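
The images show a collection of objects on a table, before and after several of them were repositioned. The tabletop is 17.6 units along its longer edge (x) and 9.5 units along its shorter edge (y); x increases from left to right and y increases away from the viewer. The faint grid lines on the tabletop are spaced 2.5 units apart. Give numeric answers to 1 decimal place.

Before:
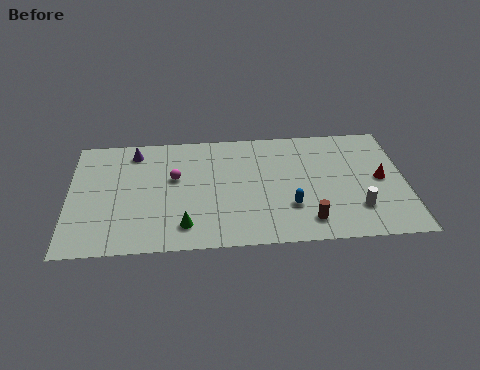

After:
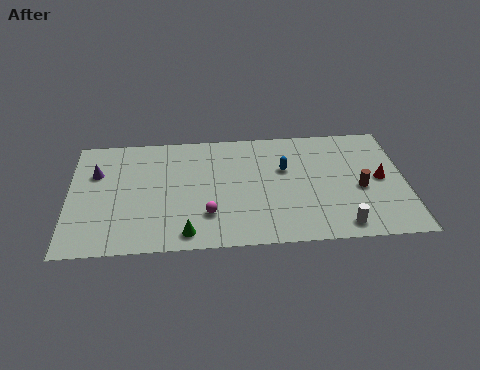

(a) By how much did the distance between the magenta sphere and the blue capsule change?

-1.3

The distance was about 6.6 in the first image and 5.3 in the second, so they moved 1.3 units closer together.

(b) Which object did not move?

the red cone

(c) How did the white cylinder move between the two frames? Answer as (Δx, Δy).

(-0.9, -1.3)

The white cylinder started near (15.0, 2.5) and ended near (14.1, 1.2).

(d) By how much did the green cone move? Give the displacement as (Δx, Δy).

(0.1, -0.6)

The green cone was at about (6.0, 1.8) and moved to about (6.1, 1.2).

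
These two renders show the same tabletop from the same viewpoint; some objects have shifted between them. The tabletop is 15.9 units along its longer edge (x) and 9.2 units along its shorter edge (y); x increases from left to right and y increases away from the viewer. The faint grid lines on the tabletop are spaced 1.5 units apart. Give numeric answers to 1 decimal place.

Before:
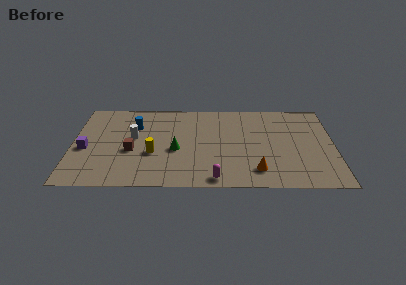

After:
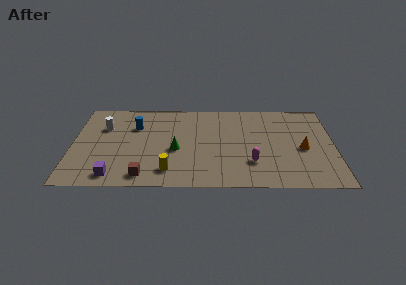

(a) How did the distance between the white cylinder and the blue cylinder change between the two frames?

+0.7

Before: roughly 1.2 units apart; after: 1.9. That's 0.7 units further apart.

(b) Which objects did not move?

the green cone and the blue cylinder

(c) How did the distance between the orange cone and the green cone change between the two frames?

+2.4

They were about 5.3 units apart before and 7.7 after — 2.4 units further apart.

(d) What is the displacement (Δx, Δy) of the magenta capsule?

(2.2, 1.7)

The magenta capsule was at about (8.7, 0.9) and moved to about (10.9, 2.6).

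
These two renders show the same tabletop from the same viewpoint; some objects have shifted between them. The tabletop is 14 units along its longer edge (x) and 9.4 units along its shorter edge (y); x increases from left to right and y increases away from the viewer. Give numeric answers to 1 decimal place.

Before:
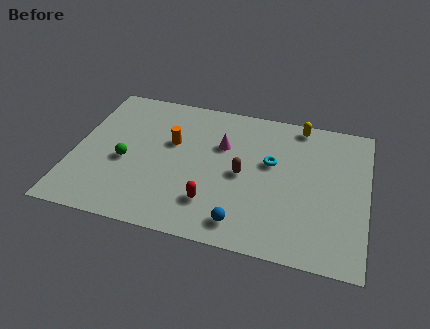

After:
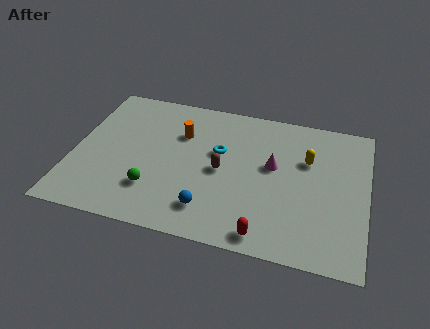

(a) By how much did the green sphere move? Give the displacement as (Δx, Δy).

(1.5, -1.5)

The green sphere started near (2.5, 4.0) and ended near (4.0, 2.5).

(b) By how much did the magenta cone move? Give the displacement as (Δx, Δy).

(2.5, -0.8)

The magenta cone started near (7.0, 6.2) and ended near (9.5, 5.4).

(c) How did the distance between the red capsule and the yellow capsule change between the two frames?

-1.8

Before: roughly 7.3 units apart; after: 5.5. That's 1.8 units closer together.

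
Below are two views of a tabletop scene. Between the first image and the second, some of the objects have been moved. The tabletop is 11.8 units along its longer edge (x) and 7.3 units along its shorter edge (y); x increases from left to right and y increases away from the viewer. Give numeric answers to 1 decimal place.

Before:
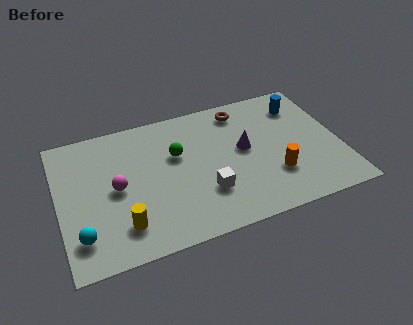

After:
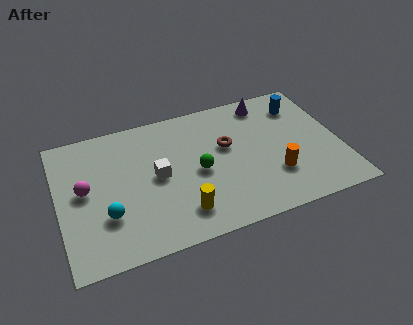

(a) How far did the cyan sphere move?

1.3

The cyan sphere was near (0.8, 1.6) before and (1.9, 2.3) after, so it travelled √(1.1² + 0.7²) ≈ 1.3 units.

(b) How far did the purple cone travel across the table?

2.6

The purple cone was near (7.8, 4.0) before and (9.0, 6.3) after, so it travelled √(1.2² + 2.3²) ≈ 2.6 units.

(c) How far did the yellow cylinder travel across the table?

2.4

The yellow cylinder was near (2.5, 1.6) before and (4.9, 1.5) after, so it travelled √(2.4² + 0.1²) ≈ 2.4 units.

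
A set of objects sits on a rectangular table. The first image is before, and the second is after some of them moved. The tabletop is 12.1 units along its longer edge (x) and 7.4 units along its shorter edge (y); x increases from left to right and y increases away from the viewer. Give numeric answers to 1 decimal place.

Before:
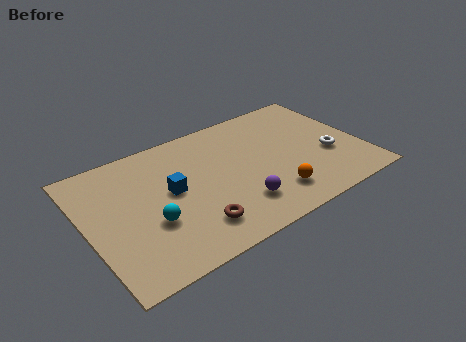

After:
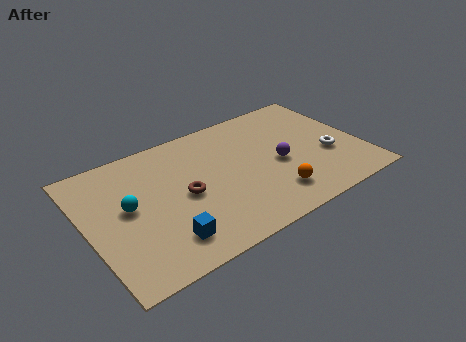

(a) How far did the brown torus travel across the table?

1.9

The brown torus was near (4.3, 1.6) before and (4.2, 3.5) after, so it travelled √(0.1² + 1.9²) ≈ 1.9 units.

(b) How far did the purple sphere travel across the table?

2.6

The purple sphere was near (6.3, 1.8) before and (8.4, 3.3) after, so it travelled √(2.1² + 1.5²) ≈ 2.6 units.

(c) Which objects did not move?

the white torus and the orange sphere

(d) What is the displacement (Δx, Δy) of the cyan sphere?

(-0.8, 1.3)

From the two frames, the cyan sphere sits at roughly (2.6, 2.7) before and (1.8, 4.0) after.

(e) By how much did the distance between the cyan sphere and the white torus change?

+0.9

The distance was about 8.0 in the first image and 8.9 in the second, so they moved 0.9 units further apart.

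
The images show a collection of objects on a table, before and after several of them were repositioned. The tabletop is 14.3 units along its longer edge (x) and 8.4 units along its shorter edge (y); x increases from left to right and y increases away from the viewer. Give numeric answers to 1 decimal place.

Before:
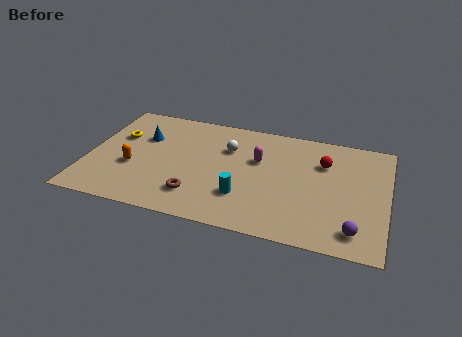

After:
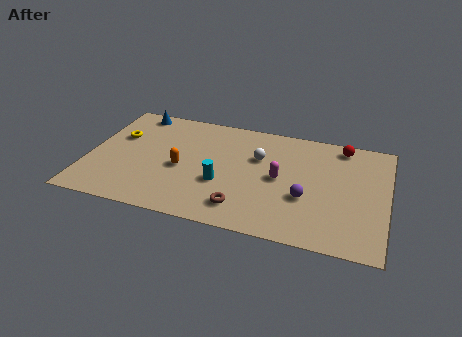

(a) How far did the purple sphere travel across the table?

2.9

From (12.9, 1.4) to (10.5, 3.1), the purple sphere covered √(2.4² + 1.7²) ≈ 2.9 units.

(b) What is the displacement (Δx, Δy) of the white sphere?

(1.5, -0.3)

The white sphere started near (6.6, 5.8) and ended near (8.1, 5.5).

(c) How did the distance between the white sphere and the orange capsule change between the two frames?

-1.1

Before: roughly 5.1 units apart; after: 4.0. That's 1.1 units closer together.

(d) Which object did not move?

the yellow torus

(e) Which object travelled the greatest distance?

the purple sphere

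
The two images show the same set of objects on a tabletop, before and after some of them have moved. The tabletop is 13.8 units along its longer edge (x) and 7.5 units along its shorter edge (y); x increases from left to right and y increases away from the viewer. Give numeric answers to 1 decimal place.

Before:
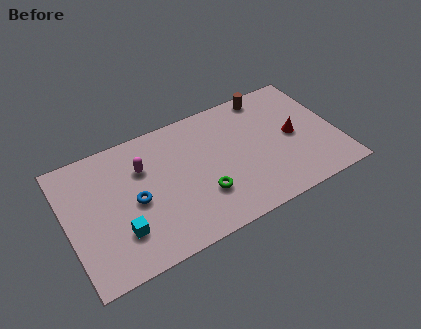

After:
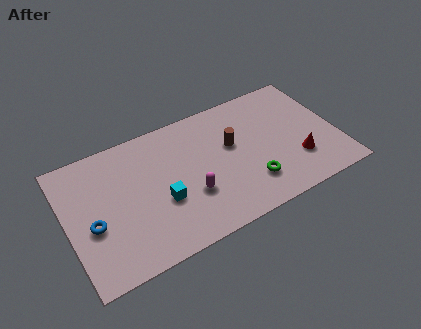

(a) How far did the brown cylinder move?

3.1

The brown cylinder moved from about (10.7, 6.7) to (8.5, 4.5), a distance of √(2.2² + 2.2²) ≈ 3.1.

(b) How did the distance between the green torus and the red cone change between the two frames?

-2.6

The distance was about 5.1 in the first image and 2.5 in the second, so they moved 2.6 units closer together.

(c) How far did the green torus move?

2.4

The green torus moved from about (6.7, 2.3) to (9.1, 1.9), a distance of √(2.4² + 0.4²) ≈ 2.4.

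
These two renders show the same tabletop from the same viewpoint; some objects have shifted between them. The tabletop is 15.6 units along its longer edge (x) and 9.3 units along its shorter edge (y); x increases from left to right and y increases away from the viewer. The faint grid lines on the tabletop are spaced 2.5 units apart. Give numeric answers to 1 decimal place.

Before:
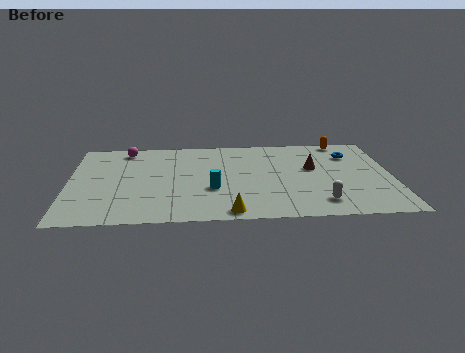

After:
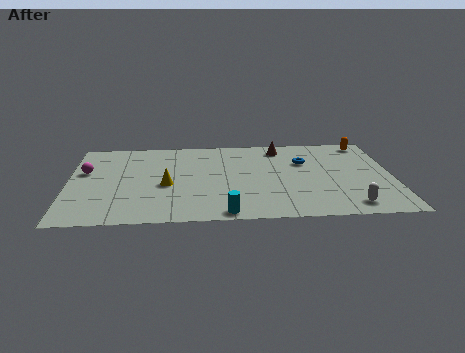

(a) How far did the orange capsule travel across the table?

1.1

From (13.4, 8.5) to (14.5, 8.2), the orange capsule covered √(1.1² + 0.3²) ≈ 1.1 units.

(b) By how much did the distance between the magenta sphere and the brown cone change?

+0.3

Before: roughly 9.5 units apart; after: 9.8. That's 0.3 units further apart.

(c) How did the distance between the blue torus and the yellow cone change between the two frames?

-1.4

They were about 8.5 units apart before and 7.1 after — 1.4 units closer together.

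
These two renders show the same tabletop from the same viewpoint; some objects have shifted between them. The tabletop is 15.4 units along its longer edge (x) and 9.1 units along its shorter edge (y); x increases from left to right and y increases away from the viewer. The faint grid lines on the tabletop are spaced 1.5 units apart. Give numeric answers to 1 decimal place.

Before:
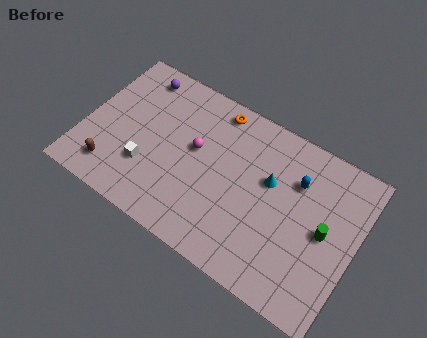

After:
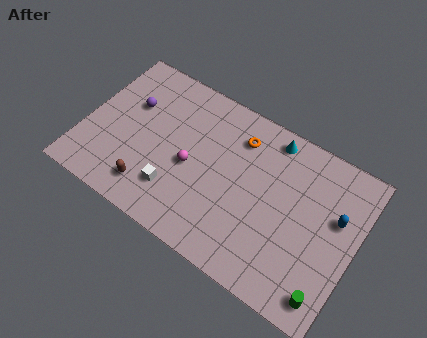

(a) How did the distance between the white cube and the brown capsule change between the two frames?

-0.7

The distance was about 2.1 in the first image and 1.4 in the second, so they moved 0.7 units closer together.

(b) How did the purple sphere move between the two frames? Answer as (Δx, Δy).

(-0.1, -1.9)

The purple sphere started near (2.4, 7.8) and ended near (2.3, 5.9).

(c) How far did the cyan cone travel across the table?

2.4

The cyan cone was near (10.4, 5.6) before and (10.1, 8.0) after, so it travelled √(0.3² + 2.4²) ≈ 2.4 units.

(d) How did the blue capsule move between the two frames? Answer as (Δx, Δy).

(2.4, -0.8)

The blue capsule started near (11.8, 6.4) and ended near (14.2, 5.6).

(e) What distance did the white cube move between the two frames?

1.8

The white cube moved from about (3.8, 2.8) to (5.5, 2.3), a distance of √(1.7² + 0.5²) ≈ 1.8.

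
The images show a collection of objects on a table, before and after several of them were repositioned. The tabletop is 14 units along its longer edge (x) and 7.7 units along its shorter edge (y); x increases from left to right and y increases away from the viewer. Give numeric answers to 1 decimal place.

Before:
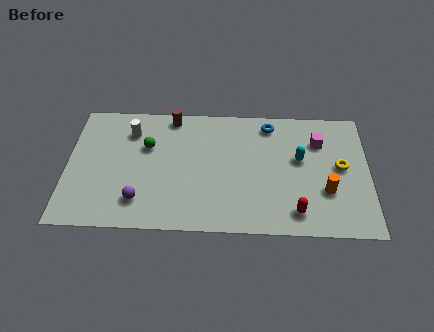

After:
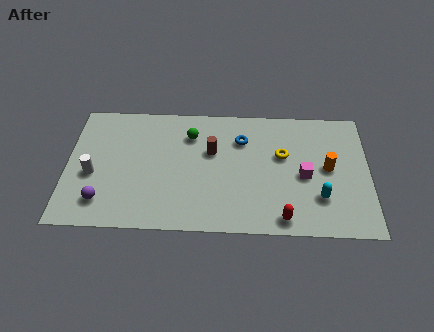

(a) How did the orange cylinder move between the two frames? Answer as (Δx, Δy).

(0.1, 1.4)

The orange cylinder started near (12.0, 2.6) and ended near (12.1, 4.0).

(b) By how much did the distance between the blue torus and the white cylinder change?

+0.8

They were about 6.5 units apart before and 7.3 after — 0.8 units further apart.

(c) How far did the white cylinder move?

3.2

The white cylinder moved from about (2.9, 5.9) to (1.2, 3.2), a distance of √(1.7² + 2.7²) ≈ 3.2.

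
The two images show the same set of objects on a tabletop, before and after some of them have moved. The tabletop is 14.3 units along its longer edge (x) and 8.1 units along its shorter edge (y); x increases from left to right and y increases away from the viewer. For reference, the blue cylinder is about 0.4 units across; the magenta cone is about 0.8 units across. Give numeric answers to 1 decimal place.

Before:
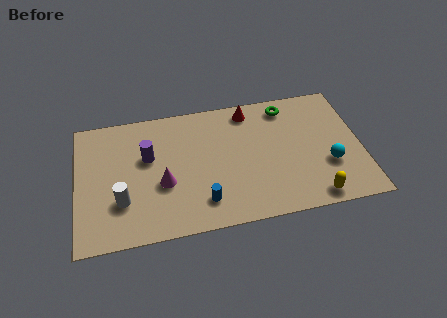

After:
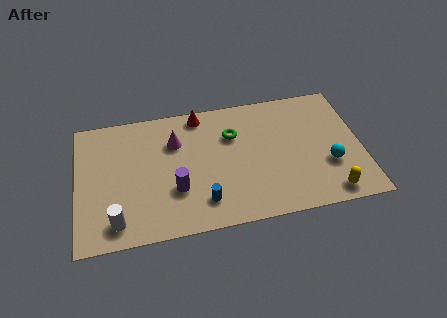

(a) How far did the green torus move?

3.1

The green torus moved from about (10.7, 6.9) to (7.9, 5.6), a distance of √(2.8² + 1.3²) ≈ 3.1.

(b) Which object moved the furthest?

the green torus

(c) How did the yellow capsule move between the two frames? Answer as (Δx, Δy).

(0.8, 0.1)

The yellow capsule started near (11.7, 0.9) and ended near (12.5, 1.0).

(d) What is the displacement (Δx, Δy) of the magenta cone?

(0.7, 2.5)

The magenta cone was at about (4.3, 3.2) and moved to about (5.0, 5.7).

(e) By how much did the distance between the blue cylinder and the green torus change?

-2.6

The distance was about 6.9 in the first image and 4.3 in the second, so they moved 2.6 units closer together.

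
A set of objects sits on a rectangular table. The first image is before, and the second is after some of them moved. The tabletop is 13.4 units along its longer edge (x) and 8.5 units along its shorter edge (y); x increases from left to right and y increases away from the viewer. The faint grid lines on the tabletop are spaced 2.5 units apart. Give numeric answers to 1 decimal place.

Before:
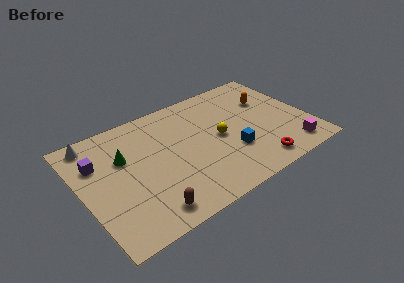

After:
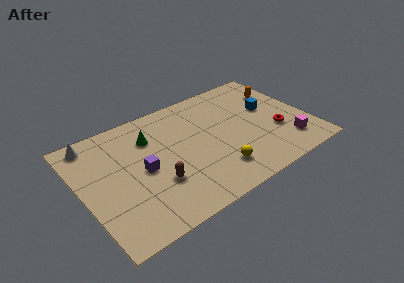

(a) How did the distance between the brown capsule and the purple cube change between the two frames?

-3.8

They were about 5.2 units apart before and 1.4 after — 3.8 units closer together.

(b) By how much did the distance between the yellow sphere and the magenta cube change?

-0.5

Before: roughly 4.8 units apart; after: 4.3. That's 0.5 units closer together.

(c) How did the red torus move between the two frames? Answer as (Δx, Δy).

(1.6, 1.8)

The red torus was at about (9.8, 1.2) and moved to about (11.4, 3.0).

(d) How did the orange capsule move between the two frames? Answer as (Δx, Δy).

(0.8, 0.4)

The orange capsule was at about (11.4, 5.7) and moved to about (12.2, 6.1).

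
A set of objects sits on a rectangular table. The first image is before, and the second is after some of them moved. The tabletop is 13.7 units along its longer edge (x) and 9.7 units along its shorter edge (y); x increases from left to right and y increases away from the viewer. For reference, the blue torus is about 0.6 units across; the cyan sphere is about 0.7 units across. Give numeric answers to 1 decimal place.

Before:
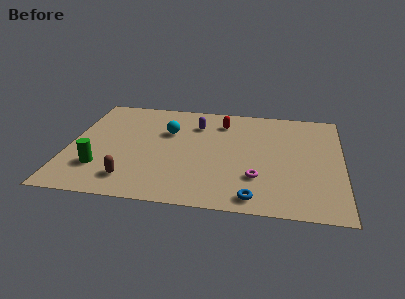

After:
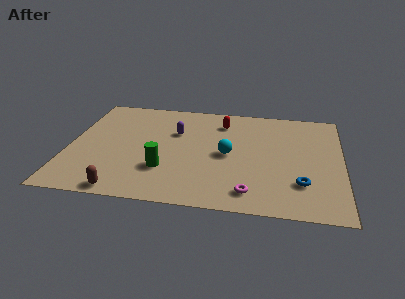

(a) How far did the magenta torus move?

1.3

From (9.5, 2.8) to (9.2, 1.5), the magenta torus covered √(0.3² + 1.3²) ≈ 1.3 units.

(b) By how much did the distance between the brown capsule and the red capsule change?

+1.0

They were about 7.3 units apart before and 8.3 after — 1.0 units further apart.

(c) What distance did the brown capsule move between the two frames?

1.0

From (3.3, 1.8) to (3.0, 0.8), the brown capsule covered √(0.3² + 1.0²) ≈ 1.0 units.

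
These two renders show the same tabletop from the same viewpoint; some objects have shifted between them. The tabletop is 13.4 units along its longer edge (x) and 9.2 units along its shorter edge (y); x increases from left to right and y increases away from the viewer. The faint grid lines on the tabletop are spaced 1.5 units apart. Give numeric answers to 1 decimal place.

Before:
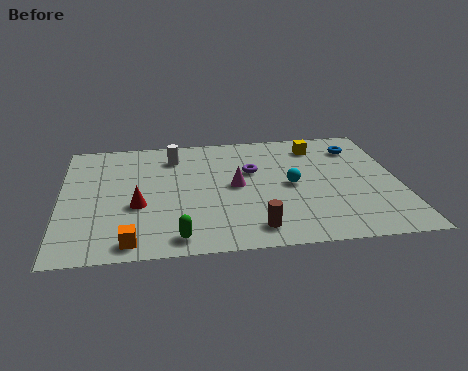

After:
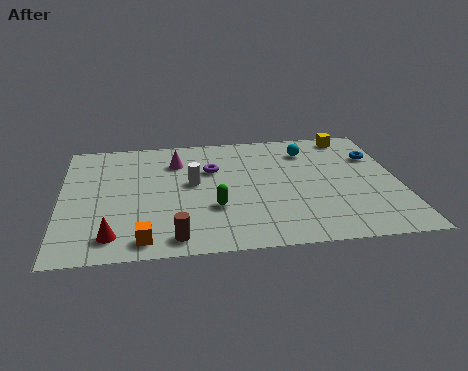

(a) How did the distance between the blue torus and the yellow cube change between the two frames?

+0.4

They were about 1.6 units apart before and 2.0 after — 0.4 units further apart.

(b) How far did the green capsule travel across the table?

2.5

The green capsule was near (4.5, 1.1) before and (6.0, 3.1) after, so it travelled √(1.5² + 2.0²) ≈ 2.5 units.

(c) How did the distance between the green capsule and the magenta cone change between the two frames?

-0.3

The distance was about 4.3 in the first image and 4.0 in the second, so they moved 0.3 units closer together.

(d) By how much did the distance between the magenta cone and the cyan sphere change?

+3.1

The distance was about 2.2 in the first image and 5.3 in the second, so they moved 3.1 units further apart.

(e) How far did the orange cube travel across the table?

0.5

The orange cube moved from about (2.7, 1.0) to (3.2, 1.1), a distance of √(0.5² + 0.1²) ≈ 0.5.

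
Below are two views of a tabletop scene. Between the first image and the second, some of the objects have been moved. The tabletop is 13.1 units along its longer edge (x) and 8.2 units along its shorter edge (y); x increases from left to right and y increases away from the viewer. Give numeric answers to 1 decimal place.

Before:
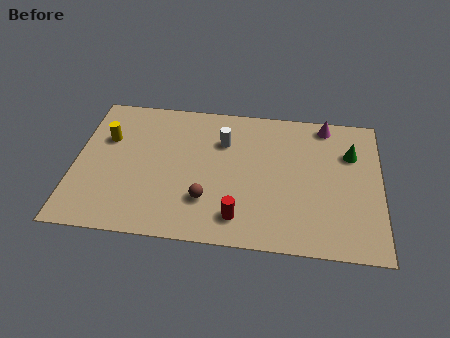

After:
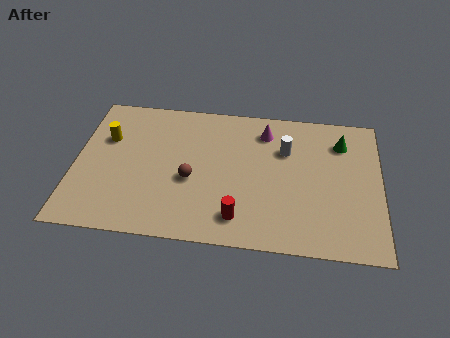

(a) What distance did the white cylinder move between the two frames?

2.7

The white cylinder moved from about (6.3, 5.8) to (9.0, 5.6), a distance of √(2.7² + 0.2²) ≈ 2.7.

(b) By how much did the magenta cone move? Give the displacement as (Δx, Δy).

(-2.6, -0.7)

The magenta cone started near (10.7, 7.3) and ended near (8.1, 6.6).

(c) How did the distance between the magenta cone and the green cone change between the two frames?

+1.4

They were about 1.9 units apart before and 3.3 after — 1.4 units further apart.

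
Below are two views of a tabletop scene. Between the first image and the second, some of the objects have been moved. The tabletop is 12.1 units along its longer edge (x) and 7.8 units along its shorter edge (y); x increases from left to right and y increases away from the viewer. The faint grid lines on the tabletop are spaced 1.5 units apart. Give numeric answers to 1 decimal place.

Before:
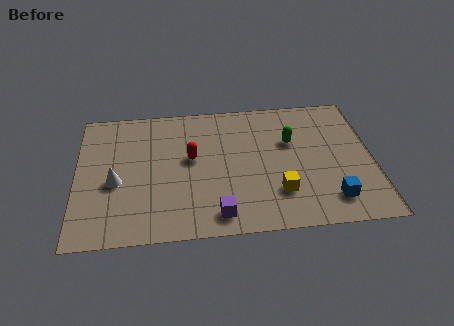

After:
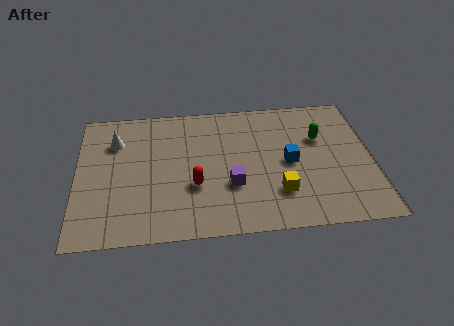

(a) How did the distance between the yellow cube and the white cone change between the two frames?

+0.8

The distance was about 6.7 in the first image and 7.5 in the second, so they moved 0.8 units further apart.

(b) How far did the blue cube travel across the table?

2.8

From (10.3, 1.5) to (8.7, 3.8), the blue cube covered √(1.6² + 2.3²) ≈ 2.8 units.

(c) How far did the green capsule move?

1.2

The green capsule moved from about (8.8, 5.0) to (10.0, 5.1), a distance of √(1.2² + 0.1²) ≈ 1.2.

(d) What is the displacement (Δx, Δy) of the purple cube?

(0.6, 1.6)

From the two frames, the purple cube sits at roughly (5.7, 1.1) before and (6.3, 2.7) after.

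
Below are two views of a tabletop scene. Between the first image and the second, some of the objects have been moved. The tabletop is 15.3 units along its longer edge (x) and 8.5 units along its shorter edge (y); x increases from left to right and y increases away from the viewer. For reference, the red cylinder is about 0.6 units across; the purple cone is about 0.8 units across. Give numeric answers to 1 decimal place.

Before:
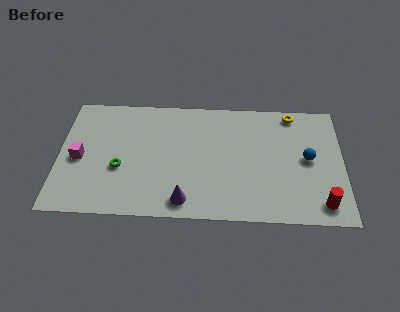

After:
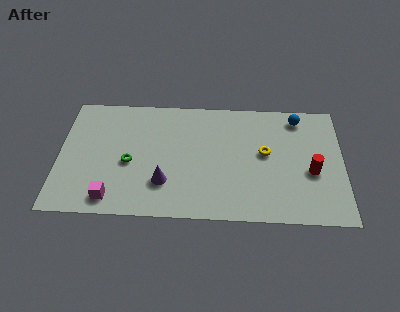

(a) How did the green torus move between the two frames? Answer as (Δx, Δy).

(0.5, 0.4)

The green torus started near (3.3, 3.3) and ended near (3.8, 3.7).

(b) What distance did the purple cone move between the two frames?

1.6

From (6.8, 1.2) to (5.7, 2.4), the purple cone covered √(1.1² + 1.2²) ≈ 1.6 units.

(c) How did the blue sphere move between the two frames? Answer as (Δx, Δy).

(-0.5, 2.9)

The blue sphere started near (13.4, 4.4) and ended near (12.9, 7.3).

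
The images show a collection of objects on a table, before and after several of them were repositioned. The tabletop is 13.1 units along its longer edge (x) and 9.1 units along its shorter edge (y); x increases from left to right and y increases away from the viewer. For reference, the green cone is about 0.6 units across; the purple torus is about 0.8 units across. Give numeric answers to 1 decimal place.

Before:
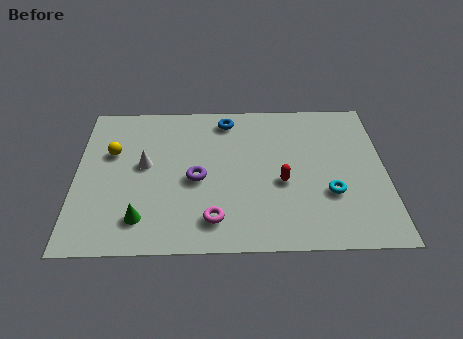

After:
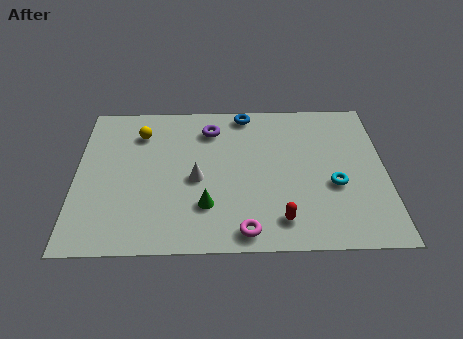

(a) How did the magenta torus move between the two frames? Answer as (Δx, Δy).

(1.3, -0.7)

The magenta torus was at about (5.8, 1.7) and moved to about (7.1, 1.0).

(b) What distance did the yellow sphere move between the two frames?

1.7

From (1.5, 5.8) to (2.7, 7.0), the yellow sphere covered √(1.2² + 1.2²) ≈ 1.7 units.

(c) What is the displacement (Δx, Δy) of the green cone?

(2.7, 0.7)

The green cone started near (2.8, 1.8) and ended near (5.5, 2.5).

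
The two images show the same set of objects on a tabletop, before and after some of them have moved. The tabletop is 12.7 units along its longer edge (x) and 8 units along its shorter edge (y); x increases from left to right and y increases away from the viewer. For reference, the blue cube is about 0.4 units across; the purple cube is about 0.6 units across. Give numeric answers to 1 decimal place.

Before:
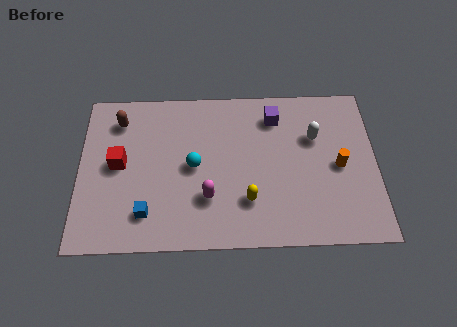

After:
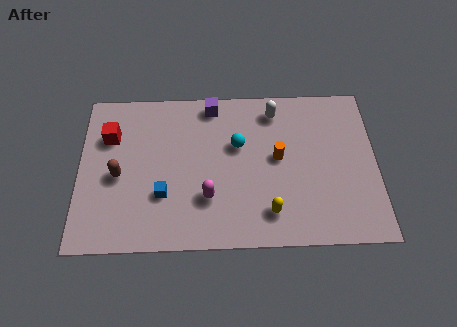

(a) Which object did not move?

the magenta capsule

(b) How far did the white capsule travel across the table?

2.2

The white capsule was near (10.1, 5.3) before and (8.4, 6.7) after, so it travelled √(1.7² + 1.4²) ≈ 2.2 units.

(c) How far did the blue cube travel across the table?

1.1

From (2.9, 1.7) to (3.6, 2.6), the blue cube covered √(0.7² + 0.9²) ≈ 1.1 units.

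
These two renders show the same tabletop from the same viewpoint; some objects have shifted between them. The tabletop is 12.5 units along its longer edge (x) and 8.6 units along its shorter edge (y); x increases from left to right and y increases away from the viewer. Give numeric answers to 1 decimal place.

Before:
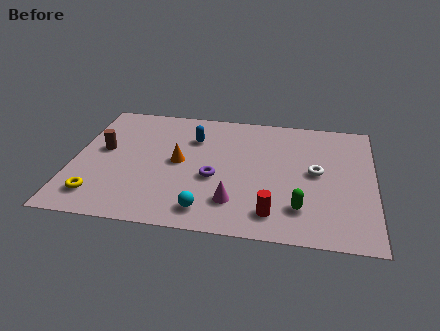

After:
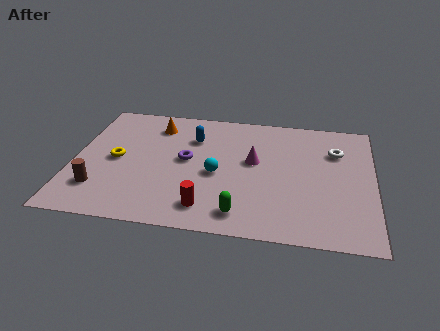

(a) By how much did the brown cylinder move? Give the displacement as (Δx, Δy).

(0.0, -2.7)

The brown cylinder started near (1.2, 4.8) and ended near (1.2, 2.1).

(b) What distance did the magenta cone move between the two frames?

3.0

From (6.8, 2.0) to (7.5, 4.9), the magenta cone covered √(0.7² + 2.9²) ≈ 3.0 units.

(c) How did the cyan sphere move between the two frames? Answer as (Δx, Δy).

(0.3, 2.5)

The cyan sphere started near (5.7, 1.3) and ended near (6.0, 3.8).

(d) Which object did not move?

the blue capsule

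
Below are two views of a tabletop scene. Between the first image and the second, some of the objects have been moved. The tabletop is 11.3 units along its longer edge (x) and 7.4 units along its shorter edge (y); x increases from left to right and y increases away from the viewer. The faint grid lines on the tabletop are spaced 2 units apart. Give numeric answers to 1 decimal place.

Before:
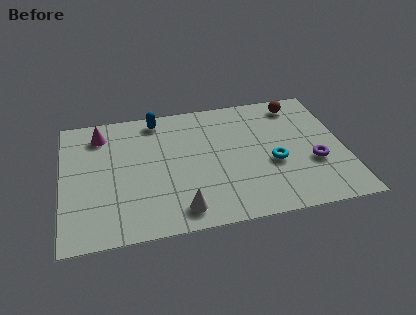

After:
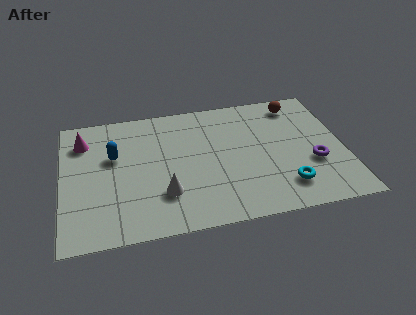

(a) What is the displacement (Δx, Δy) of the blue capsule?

(-1.8, -1.9)

The blue capsule was at about (3.9, 6.5) and moved to about (2.1, 4.6).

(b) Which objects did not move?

the brown sphere and the purple torus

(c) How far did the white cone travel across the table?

1.2

From (4.6, 1.1) to (4.0, 2.1), the white cone covered √(0.6² + 1.0²) ≈ 1.2 units.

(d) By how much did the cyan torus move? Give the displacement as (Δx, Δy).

(0.4, -1.4)

The cyan torus started near (8.4, 3.0) and ended near (8.8, 1.6).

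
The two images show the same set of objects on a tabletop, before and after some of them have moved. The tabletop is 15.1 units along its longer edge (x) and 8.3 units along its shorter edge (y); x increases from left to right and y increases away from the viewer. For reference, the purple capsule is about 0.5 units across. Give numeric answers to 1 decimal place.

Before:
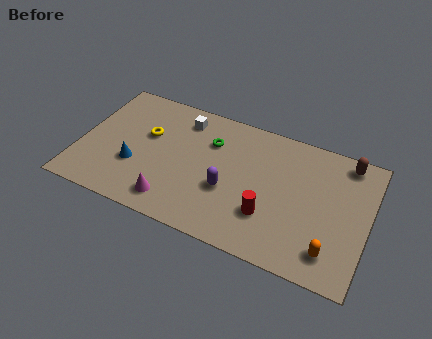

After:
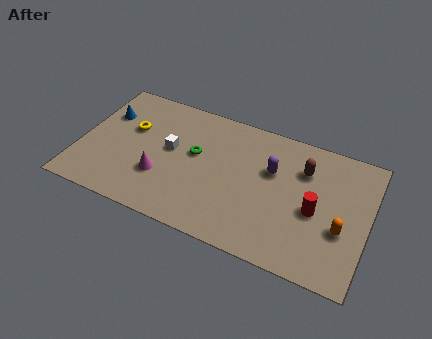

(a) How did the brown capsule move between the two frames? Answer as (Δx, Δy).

(-2.1, -1.3)

From the two frames, the brown capsule sits at roughly (13.7, 7.3) before and (11.6, 6.0) after.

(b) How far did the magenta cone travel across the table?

1.5

From (5.2, 1.4) to (4.4, 2.7), the magenta cone covered √(0.8² + 1.3²) ≈ 1.5 units.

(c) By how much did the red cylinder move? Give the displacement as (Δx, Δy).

(2.3, 1.2)

From the two frames, the red cylinder sits at roughly (10.1, 2.5) before and (12.4, 3.7) after.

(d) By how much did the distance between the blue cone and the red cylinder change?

+4.4

The distance was about 7.1 in the first image and 11.5 in the second, so they moved 4.4 units further apart.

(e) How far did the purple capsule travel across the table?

3.0

The purple capsule moved from about (7.9, 3.2) to (10.0, 5.3), a distance of √(2.1² + 2.1²) ≈ 3.0.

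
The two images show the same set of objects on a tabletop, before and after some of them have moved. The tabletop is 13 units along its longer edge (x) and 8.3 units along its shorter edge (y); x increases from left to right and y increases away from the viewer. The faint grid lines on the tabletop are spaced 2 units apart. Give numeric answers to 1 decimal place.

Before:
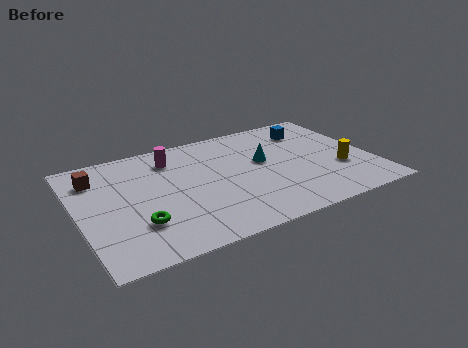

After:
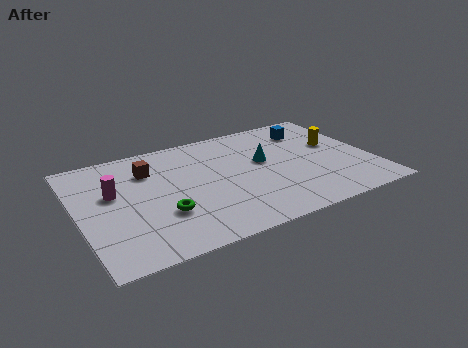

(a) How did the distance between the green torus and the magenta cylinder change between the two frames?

-1.7

Before: roughly 4.7 units apart; after: 3.0. That's 1.7 units closer together.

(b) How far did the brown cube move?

2.3

From (1.0, 6.4) to (3.3, 6.1), the brown cube covered √(2.3² + 0.3²) ≈ 2.3 units.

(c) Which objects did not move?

the blue cube and the cyan cone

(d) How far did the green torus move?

1.1

From (2.4, 2.4) to (3.5, 2.7), the green torus covered √(1.1² + 0.3²) ≈ 1.1 units.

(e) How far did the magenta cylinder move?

3.2

From (4.4, 6.6) to (1.6, 5.0), the magenta cylinder covered √(2.8² + 1.6²) ≈ 3.2 units.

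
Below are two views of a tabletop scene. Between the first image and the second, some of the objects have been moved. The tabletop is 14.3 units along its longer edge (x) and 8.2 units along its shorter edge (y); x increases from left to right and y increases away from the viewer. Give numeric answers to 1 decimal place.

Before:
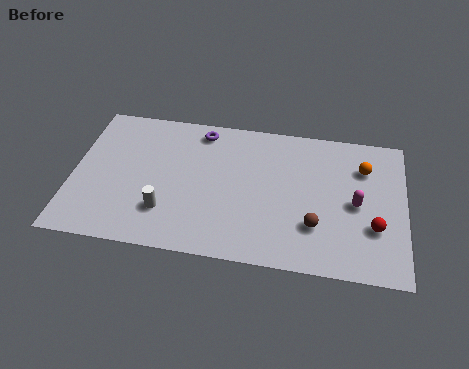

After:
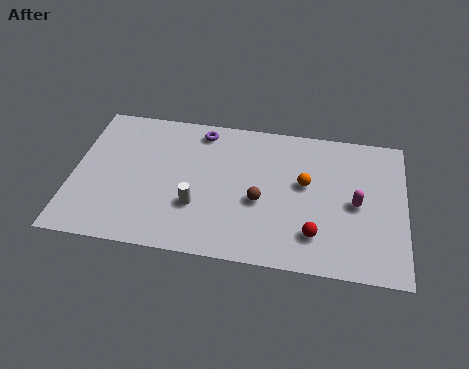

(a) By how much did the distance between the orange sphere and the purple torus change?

-2.0

The distance was about 7.2 in the first image and 5.2 in the second, so they moved 2.0 units closer together.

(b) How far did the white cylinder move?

1.4

The white cylinder moved from about (4.1, 2.2) to (5.4, 2.7), a distance of √(1.3² + 0.5²) ≈ 1.4.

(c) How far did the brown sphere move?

2.6

The brown sphere was near (10.5, 2.4) before and (8.1, 3.4) after, so it travelled √(2.4² + 1.0²) ≈ 2.6 units.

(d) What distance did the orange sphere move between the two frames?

2.8

The orange sphere moved from about (12.5, 6.0) to (10.0, 4.7), a distance of √(2.5² + 1.3²) ≈ 2.8.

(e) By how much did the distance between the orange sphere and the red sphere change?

-0.5

Before: roughly 3.3 units apart; after: 2.8. That's 0.5 units closer together.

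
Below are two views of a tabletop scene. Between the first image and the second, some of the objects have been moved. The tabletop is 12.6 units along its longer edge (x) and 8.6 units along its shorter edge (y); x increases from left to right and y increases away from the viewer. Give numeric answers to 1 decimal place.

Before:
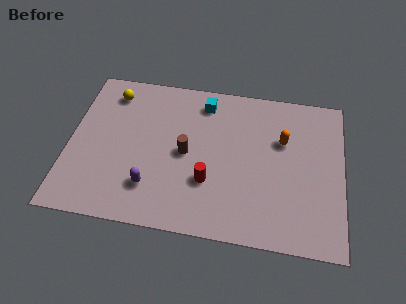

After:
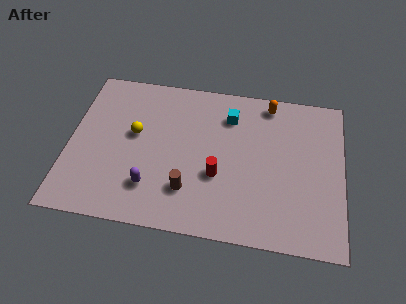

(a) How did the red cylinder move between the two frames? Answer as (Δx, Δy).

(0.4, 0.4)

From the two frames, the red cylinder sits at roughly (6.5, 2.8) before and (6.9, 3.2) after.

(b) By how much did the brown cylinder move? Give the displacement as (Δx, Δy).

(0.2, -2.0)

The brown cylinder started near (5.4, 4.2) and ended near (5.6, 2.2).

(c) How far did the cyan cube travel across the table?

1.3

The cyan cube moved from about (6.1, 7.2) to (7.3, 6.6), a distance of √(1.2² + 0.6²) ≈ 1.3.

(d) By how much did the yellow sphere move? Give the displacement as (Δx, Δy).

(1.2, -2.2)

The yellow sphere started near (1.8, 7.1) and ended near (3.0, 4.9).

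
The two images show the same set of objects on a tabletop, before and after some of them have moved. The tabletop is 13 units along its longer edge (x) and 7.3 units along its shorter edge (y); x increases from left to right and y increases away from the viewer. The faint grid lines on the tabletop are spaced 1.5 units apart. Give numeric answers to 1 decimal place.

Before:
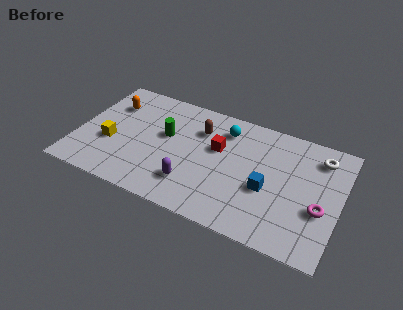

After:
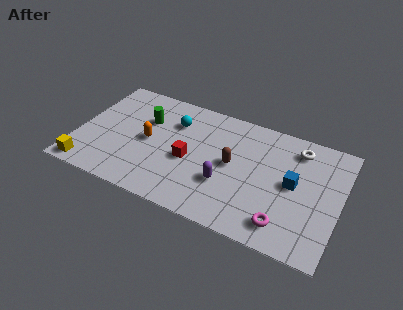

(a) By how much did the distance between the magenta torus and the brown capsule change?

-2.9

Before: roughly 6.7 units apart; after: 3.8. That's 2.9 units closer together.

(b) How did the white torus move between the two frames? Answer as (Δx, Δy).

(-1.1, 0.1)

The white torus started near (11.8, 5.9) and ended near (10.7, 6.0).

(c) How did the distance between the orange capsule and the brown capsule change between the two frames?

-0.3

They were about 4.5 units apart before and 4.2 after — 0.3 units closer together.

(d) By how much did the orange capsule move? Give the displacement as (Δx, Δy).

(2.1, -1.7)

The orange capsule started near (1.4, 5.3) and ended near (3.5, 3.6).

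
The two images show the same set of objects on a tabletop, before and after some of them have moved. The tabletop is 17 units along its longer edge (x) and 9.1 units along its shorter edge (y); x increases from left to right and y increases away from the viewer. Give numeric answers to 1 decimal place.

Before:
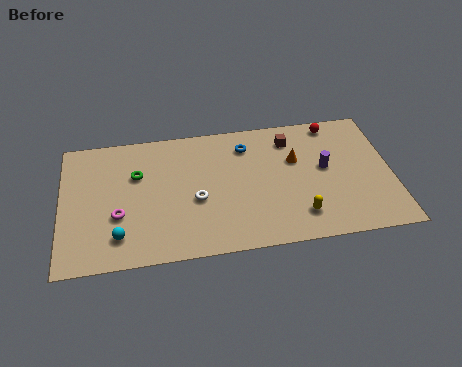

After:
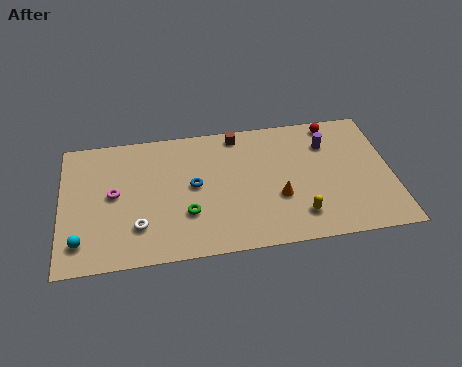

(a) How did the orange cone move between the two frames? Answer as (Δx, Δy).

(-1.0, -2.5)

The orange cone started near (12.1, 5.8) and ended near (11.1, 3.3).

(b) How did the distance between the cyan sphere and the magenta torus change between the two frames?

+2.0

Before: roughly 1.4 units apart; after: 3.4. That's 2.0 units further apart.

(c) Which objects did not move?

the red sphere and the yellow capsule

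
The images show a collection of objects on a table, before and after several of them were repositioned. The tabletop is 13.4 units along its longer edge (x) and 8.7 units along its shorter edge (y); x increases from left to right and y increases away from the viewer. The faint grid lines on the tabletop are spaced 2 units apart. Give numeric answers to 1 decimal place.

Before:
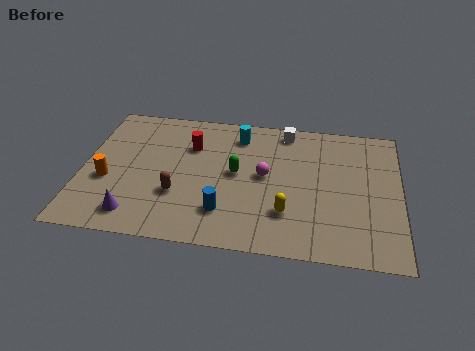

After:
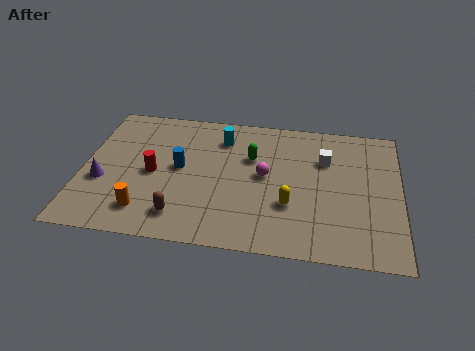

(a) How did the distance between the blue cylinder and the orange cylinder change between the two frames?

-2.0

Before: roughly 5.2 units apart; after: 3.2. That's 2.0 units closer together.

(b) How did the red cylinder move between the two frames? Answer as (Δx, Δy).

(-1.5, -2.0)

The red cylinder was at about (4.5, 6.1) and moved to about (3.0, 4.1).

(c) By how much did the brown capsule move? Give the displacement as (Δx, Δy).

(0.2, -1.3)

The brown capsule started near (4.1, 2.9) and ended near (4.3, 1.6).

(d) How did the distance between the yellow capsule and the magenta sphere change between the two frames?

-0.4

Before: roughly 2.4 units apart; after: 2.0. That's 0.4 units closer together.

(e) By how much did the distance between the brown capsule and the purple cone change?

+1.5

The distance was about 2.3 in the first image and 3.8 in the second, so they moved 1.5 units further apart.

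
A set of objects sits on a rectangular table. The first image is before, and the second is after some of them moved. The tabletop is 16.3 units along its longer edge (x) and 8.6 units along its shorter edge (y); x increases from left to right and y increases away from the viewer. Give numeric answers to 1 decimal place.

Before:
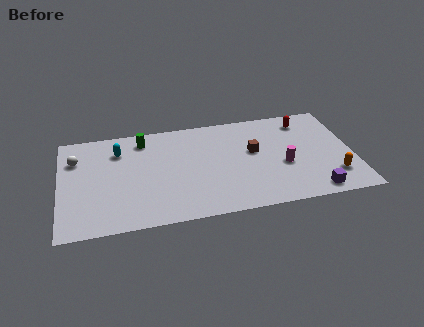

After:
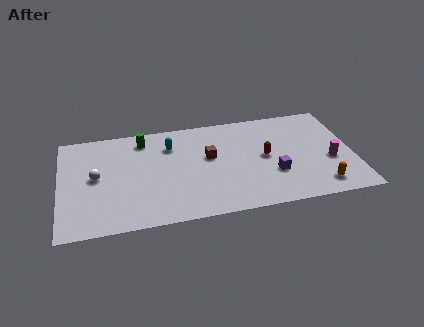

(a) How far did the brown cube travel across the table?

2.5

The brown cube was near (10.8, 5.0) before and (8.3, 5.0) after, so it travelled √(2.5² + 0.0²) ≈ 2.5 units.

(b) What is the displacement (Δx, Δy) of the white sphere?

(1.1, -1.7)

From the two frames, the white sphere sits at roughly (0.9, 6.2) before and (2.0, 4.5) after.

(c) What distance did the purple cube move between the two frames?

2.8

The purple cube moved from about (13.9, 1.0) to (11.8, 2.9), a distance of √(2.1² + 1.9²) ≈ 2.8.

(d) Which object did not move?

the green cylinder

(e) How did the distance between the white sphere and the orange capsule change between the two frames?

-2.1

Before: roughly 14.8 units apart; after: 12.7. That's 2.1 units closer together.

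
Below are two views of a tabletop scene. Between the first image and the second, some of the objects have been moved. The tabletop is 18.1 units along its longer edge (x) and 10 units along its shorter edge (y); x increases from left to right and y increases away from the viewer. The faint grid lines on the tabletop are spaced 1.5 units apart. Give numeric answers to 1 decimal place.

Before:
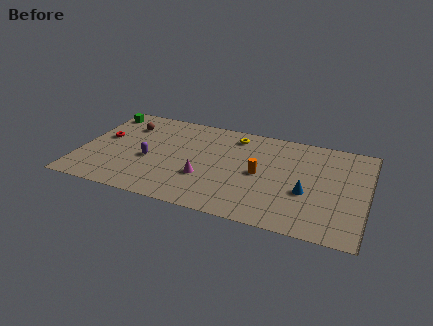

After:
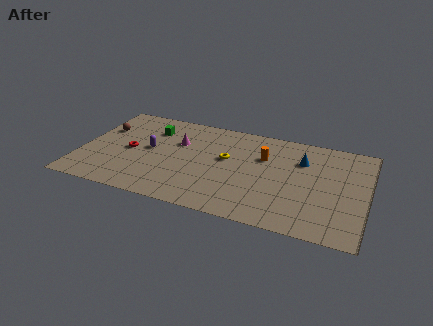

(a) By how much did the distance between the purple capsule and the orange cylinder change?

+0.3

The distance was about 7.0 in the first image and 7.3 in the second, so they moved 0.3 units further apart.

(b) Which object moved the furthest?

the magenta cone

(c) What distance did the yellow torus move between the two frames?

2.6

From (9.5, 8.4) to (9.2, 5.8), the yellow torus covered √(0.3² + 2.6²) ≈ 2.6 units.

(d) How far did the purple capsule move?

1.1

From (4.4, 4.2) to (4.3, 5.3), the purple capsule covered √(0.1² + 1.1²) ≈ 1.1 units.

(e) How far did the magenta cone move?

3.8

The magenta cone was near (8.0, 3.4) before and (6.0, 6.6) after, so it travelled √(2.0² + 3.2²) ≈ 3.8 units.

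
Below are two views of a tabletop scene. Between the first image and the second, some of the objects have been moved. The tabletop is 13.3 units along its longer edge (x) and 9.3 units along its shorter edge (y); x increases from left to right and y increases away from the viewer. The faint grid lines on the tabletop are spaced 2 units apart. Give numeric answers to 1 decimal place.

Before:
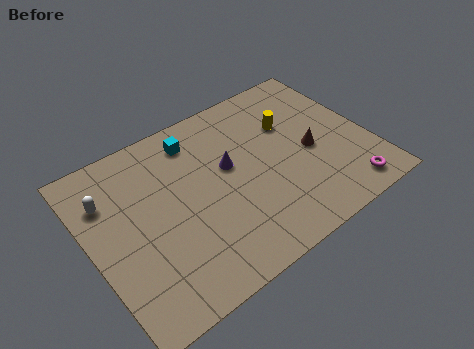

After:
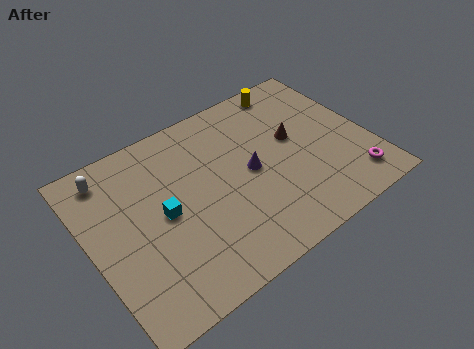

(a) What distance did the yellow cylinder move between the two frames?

2.2

The yellow cylinder moved from about (9.9, 6.2) to (10.4, 8.3), a distance of √(0.5² + 2.1²) ≈ 2.2.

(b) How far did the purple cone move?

1.2

From (6.7, 5.4) to (7.6, 4.6), the purple cone covered √(0.9² + 0.8²) ≈ 1.2 units.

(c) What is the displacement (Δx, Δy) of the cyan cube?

(-2.1, -3.1)

The cyan cube was at about (5.5, 7.7) and moved to about (3.4, 4.6).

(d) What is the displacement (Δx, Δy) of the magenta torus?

(0.4, 0.4)

From the two frames, the magenta torus sits at roughly (11.6, 1.2) before and (12.0, 1.6) after.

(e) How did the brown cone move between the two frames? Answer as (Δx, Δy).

(-0.6, 1.1)

The brown cone started near (10.5, 4.2) and ended near (9.9, 5.3).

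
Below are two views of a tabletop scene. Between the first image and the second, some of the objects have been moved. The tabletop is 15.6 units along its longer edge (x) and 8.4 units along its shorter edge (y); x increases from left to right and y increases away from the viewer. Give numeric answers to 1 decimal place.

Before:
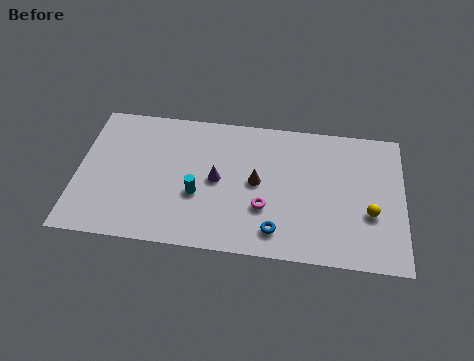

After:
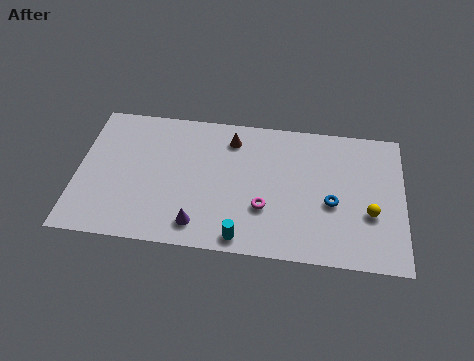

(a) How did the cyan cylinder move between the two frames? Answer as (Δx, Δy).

(2.2, -2.3)

From the two frames, the cyan cylinder sits at roughly (5.8, 3.2) before and (8.0, 0.9) after.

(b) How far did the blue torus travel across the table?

3.3

The blue torus moved from about (9.6, 1.5) to (12.2, 3.5), a distance of √(2.6² + 2.0²) ≈ 3.3.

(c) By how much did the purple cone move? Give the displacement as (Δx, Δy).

(-0.8, -2.8)

The purple cone started near (6.7, 4.2) and ended near (5.9, 1.4).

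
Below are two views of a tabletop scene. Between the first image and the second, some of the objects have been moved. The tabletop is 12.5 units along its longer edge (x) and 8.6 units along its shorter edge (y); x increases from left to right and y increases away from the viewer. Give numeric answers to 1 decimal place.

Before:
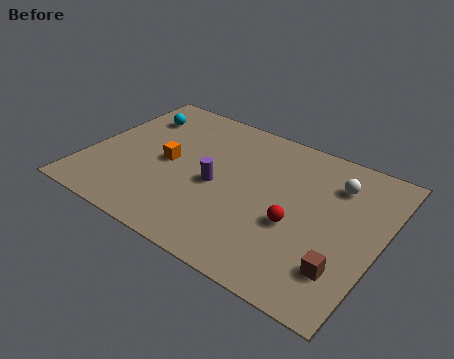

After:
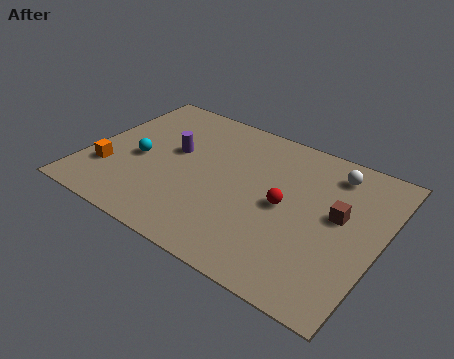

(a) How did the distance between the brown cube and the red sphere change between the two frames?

-0.3

The distance was about 2.6 in the first image and 2.3 in the second, so they moved 0.3 units closer together.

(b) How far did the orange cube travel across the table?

2.9

The orange cube was near (3.4, 4.2) before and (1.1, 2.5) after, so it travelled √(2.3² + 1.7²) ≈ 2.9 units.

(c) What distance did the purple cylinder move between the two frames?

2.4

From (5.6, 3.9) to (3.5, 5.0), the purple cylinder covered √(2.1² + 1.1²) ≈ 2.4 units.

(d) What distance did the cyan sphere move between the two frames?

2.8

The cyan sphere was near (1.5, 6.5) before and (2.2, 3.8) after, so it travelled √(0.7² + 2.7²) ≈ 2.8 units.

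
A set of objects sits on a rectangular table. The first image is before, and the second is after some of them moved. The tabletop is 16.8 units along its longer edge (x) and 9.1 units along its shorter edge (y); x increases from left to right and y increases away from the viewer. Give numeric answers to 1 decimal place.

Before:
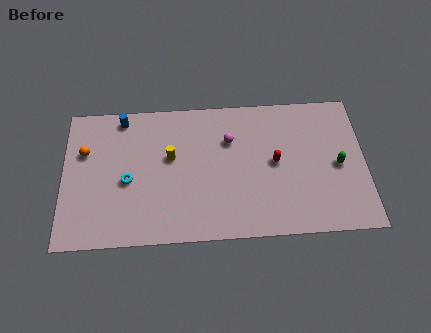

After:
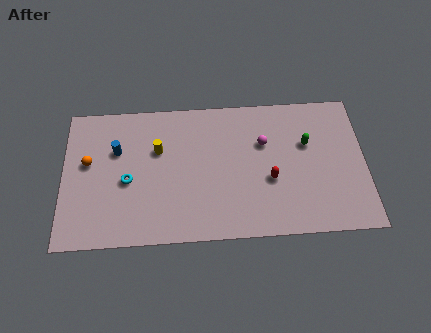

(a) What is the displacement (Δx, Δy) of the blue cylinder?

(-0.3, -2.1)

The blue cylinder was at about (3.3, 8.1) and moved to about (3.0, 6.0).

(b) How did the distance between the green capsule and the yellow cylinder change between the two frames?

-1.1

Before: roughly 9.4 units apart; after: 8.3. That's 1.1 units closer together.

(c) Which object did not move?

the cyan torus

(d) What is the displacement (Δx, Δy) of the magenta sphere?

(1.9, -0.3)

The magenta sphere started near (9.3, 6.3) and ended near (11.2, 6.0).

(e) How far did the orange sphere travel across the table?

0.7

The orange sphere was near (1.2, 6.0) before and (1.4, 5.3) after, so it travelled √(0.2² + 0.7²) ≈ 0.7 units.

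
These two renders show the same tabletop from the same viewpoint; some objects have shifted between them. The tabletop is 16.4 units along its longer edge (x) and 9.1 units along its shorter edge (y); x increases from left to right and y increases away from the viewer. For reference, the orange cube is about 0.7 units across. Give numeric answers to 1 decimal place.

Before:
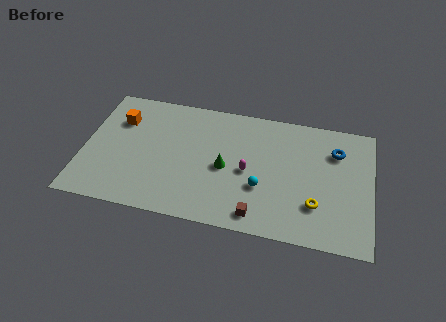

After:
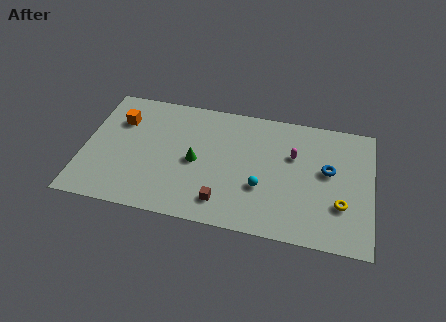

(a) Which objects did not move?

the orange cube and the cyan sphere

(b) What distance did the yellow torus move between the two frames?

1.4

The yellow torus moved from about (13.3, 2.6) to (14.7, 2.9), a distance of √(1.4² + 0.3²) ≈ 1.4.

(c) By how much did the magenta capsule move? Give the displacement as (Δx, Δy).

(2.5, 1.7)

From the two frames, the magenta capsule sits at roughly (9.4, 4.2) before and (11.9, 5.9) after.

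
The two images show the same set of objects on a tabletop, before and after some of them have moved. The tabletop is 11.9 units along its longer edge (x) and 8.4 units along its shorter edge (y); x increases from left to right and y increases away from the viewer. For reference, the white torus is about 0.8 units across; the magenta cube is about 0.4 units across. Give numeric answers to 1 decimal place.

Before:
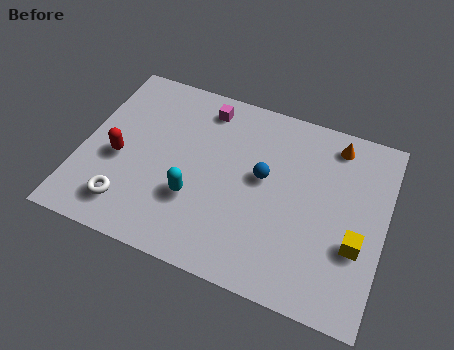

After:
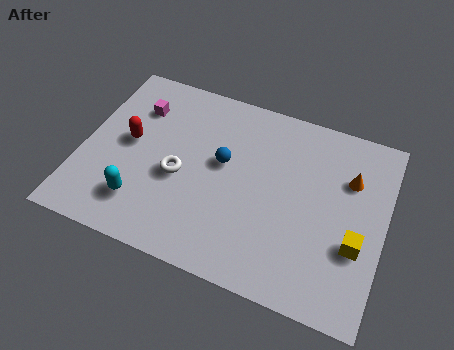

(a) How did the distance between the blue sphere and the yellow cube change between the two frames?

+1.5

The distance was about 4.2 in the first image and 5.7 in the second, so they moved 1.5 units further apart.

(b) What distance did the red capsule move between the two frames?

0.9

The red capsule moved from about (1.5, 3.6) to (1.8, 4.5), a distance of √(0.3² + 0.9²) ≈ 0.9.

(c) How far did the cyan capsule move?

2.2

The cyan capsule moved from about (4.6, 2.8) to (2.6, 1.9), a distance of √(2.0² + 0.9²) ≈ 2.2.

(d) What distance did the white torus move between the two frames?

2.7

From (2.1, 1.6) to (3.9, 3.6), the white torus covered √(1.8² + 2.0²) ≈ 2.7 units.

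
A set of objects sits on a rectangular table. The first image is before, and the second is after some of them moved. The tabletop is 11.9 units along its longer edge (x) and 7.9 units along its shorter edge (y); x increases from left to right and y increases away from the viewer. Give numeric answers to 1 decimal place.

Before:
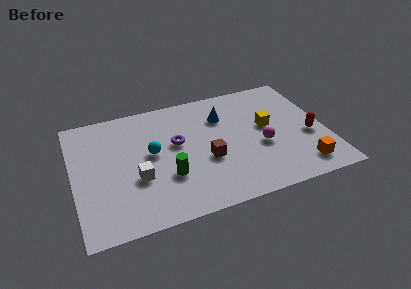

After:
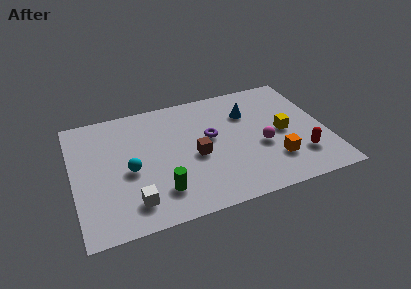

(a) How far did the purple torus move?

1.6

From (4.9, 4.6) to (6.5, 4.5), the purple torus covered √(1.6² + 0.1²) ≈ 1.6 units.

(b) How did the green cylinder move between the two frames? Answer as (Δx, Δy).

(-0.4, -0.8)

The green cylinder was at about (4.3, 2.6) and moved to about (3.9, 1.8).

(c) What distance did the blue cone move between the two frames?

1.2

From (7.2, 5.7) to (8.4, 5.6), the blue cone covered √(1.2² + 0.1²) ≈ 1.2 units.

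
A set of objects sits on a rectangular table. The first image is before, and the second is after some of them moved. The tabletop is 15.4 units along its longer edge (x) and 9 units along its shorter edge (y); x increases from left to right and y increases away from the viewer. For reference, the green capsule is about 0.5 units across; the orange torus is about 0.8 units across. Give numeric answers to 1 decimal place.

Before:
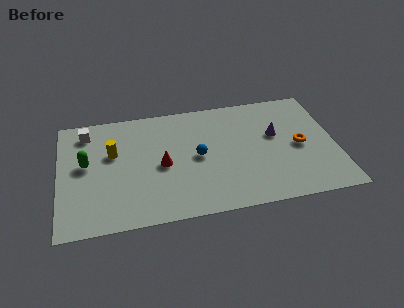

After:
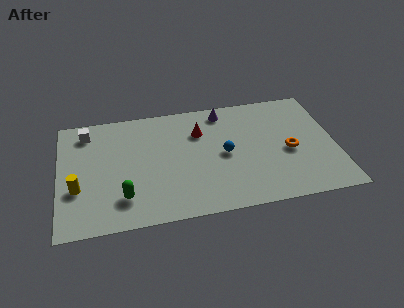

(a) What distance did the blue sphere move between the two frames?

1.5

The blue sphere moved from about (7.7, 4.5) to (9.2, 4.4), a distance of √(1.5² + 0.1²) ≈ 1.5.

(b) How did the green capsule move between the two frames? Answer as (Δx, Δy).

(2.0, -2.9)

The green capsule was at about (1.5, 5.0) and moved to about (3.5, 2.1).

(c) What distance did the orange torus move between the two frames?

0.7

From (13.4, 4.3) to (12.8, 4.0), the orange torus covered √(0.6² + 0.3²) ≈ 0.7 units.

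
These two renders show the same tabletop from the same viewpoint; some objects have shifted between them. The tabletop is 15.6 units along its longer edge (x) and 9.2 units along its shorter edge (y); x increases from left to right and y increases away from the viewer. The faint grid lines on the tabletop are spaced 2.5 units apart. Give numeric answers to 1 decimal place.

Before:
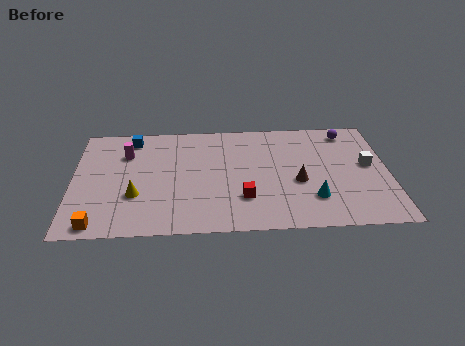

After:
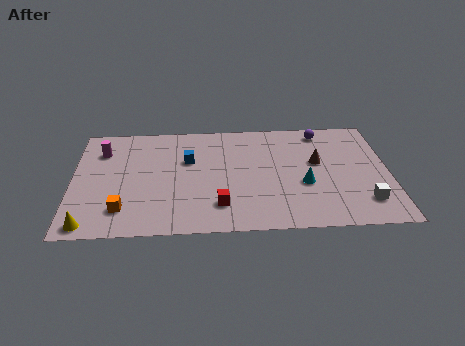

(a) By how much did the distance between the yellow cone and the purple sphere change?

+1.9

They were about 11.6 units apart before and 13.5 after — 1.9 units further apart.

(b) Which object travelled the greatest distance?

the blue cube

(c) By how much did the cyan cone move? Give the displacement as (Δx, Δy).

(-0.4, 1.2)

The cyan cone was at about (11.8, 2.4) and moved to about (11.4, 3.6).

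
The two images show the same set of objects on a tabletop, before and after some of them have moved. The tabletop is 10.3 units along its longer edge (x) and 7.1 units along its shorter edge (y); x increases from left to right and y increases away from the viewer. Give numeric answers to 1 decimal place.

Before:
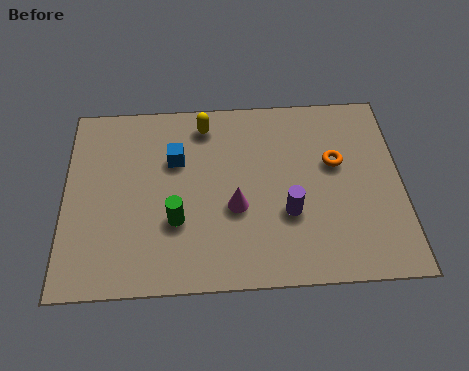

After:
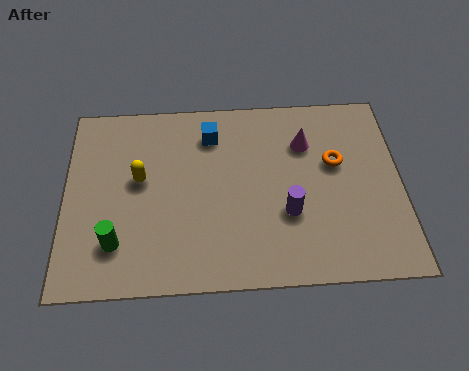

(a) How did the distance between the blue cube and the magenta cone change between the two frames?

+0.3

The distance was about 2.6 in the first image and 2.9 in the second, so they moved 0.3 units further apart.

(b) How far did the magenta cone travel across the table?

3.2

The magenta cone moved from about (5.2, 2.8) to (7.4, 5.1), a distance of √(2.2² + 2.3²) ≈ 3.2.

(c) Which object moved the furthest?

the magenta cone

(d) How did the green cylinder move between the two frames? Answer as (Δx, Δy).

(-1.8, -0.7)

The green cylinder started near (3.4, 2.4) and ended near (1.6, 1.7).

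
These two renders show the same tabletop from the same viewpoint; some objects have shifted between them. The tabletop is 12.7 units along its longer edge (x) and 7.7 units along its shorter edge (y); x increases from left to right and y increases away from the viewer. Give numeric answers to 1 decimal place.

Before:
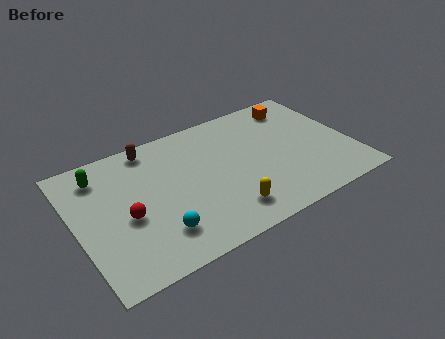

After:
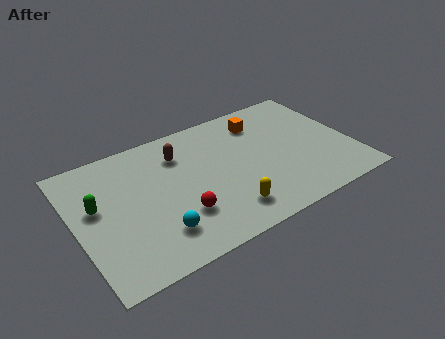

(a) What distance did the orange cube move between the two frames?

1.8

The orange cube was near (10.7, 6.4) before and (8.9, 6.1) after, so it travelled √(1.8² + 0.3²) ≈ 1.8 units.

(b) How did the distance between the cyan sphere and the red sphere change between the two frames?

-0.7

They were about 1.9 units apart before and 1.2 after — 0.7 units closer together.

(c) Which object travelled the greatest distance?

the red sphere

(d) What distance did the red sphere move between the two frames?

2.5

From (2.2, 3.3) to (4.5, 2.3), the red sphere covered √(2.3² + 1.0²) ≈ 2.5 units.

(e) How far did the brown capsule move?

1.6

The brown capsule moved from about (3.8, 6.8) to (5.0, 5.8), a distance of √(1.2² + 1.0²) ≈ 1.6.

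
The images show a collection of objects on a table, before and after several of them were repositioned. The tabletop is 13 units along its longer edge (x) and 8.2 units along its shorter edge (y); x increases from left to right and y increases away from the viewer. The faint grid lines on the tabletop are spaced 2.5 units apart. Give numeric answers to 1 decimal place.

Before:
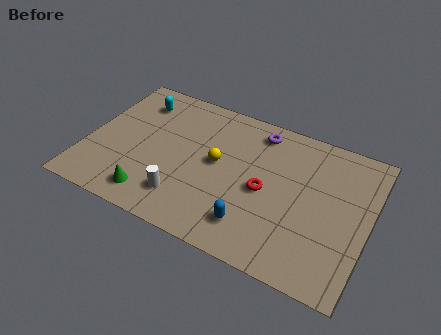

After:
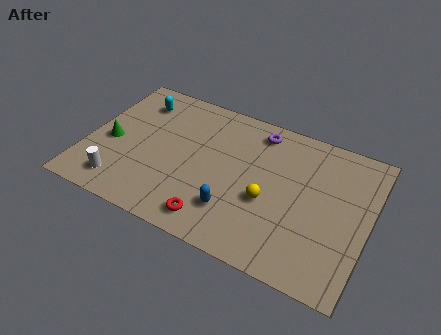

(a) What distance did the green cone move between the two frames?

3.3

The green cone was near (3.4, 1.3) before and (1.1, 3.6) after, so it travelled √(2.3² + 2.3²) ≈ 3.3 units.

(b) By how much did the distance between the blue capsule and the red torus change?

-0.9

They were about 2.1 units apart before and 1.2 after — 0.9 units closer together.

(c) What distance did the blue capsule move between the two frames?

1.0

The blue capsule moved from about (8.0, 1.7) to (7.1, 2.1), a distance of √(0.9² + 0.4²) ≈ 1.0.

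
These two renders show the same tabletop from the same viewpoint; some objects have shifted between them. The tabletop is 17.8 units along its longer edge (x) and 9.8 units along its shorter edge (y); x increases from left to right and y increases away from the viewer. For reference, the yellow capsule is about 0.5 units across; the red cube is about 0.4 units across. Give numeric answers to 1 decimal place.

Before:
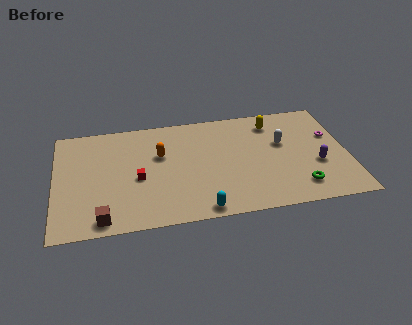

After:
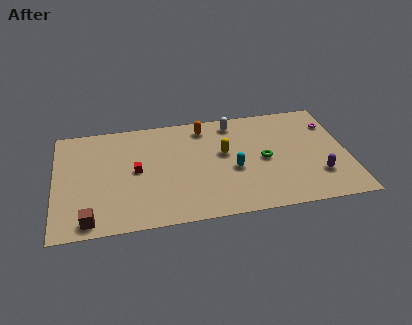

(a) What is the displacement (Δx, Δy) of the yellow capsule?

(-3.1, -2.3)

The yellow capsule started near (13.4, 8.0) and ended near (10.3, 5.7).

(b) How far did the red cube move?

0.7

From (5.0, 4.3) to (4.9, 5.0), the red cube covered √(0.1² + 0.7²) ≈ 0.7 units.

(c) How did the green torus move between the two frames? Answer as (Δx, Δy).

(-2.0, 2.8)

The green torus was at about (14.7, 1.9) and moved to about (12.7, 4.7).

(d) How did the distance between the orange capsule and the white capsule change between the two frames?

-5.7

They were about 7.5 units apart before and 1.8 after — 5.7 units closer together.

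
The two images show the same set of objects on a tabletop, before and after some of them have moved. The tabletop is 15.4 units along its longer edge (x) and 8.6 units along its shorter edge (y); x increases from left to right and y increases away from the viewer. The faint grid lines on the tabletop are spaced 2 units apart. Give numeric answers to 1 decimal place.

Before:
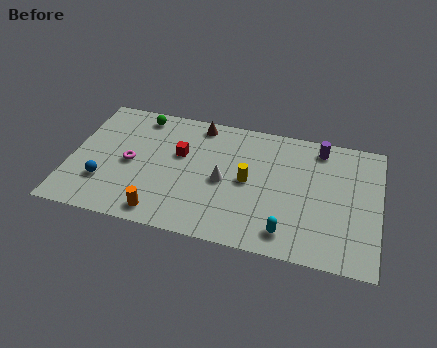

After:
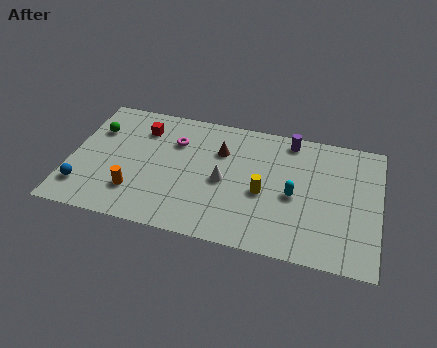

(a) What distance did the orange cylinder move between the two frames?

1.8

From (4.8, 1.1) to (3.4, 2.2), the orange cylinder covered √(1.4² + 1.1²) ≈ 1.8 units.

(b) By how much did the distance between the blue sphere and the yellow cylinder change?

+1.8

Before: roughly 7.3 units apart; after: 9.1. That's 1.8 units further apart.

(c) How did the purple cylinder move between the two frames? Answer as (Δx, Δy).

(-1.5, 0.2)

The purple cylinder started near (12.3, 7.4) and ended near (10.8, 7.6).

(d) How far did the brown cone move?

2.0

The brown cone moved from about (6.2, 7.6) to (7.4, 6.0), a distance of √(1.2² + 1.6²) ≈ 2.0.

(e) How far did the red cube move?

2.4

The red cube moved from about (5.4, 5.3) to (3.4, 6.6), a distance of √(2.0² + 1.3²) ≈ 2.4.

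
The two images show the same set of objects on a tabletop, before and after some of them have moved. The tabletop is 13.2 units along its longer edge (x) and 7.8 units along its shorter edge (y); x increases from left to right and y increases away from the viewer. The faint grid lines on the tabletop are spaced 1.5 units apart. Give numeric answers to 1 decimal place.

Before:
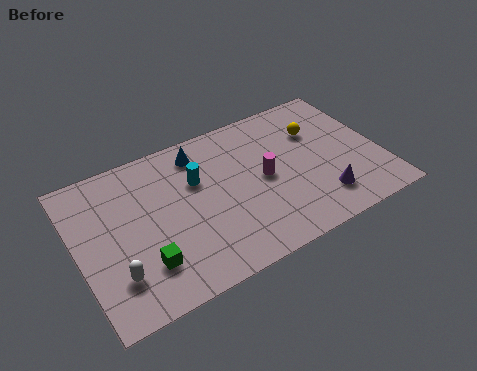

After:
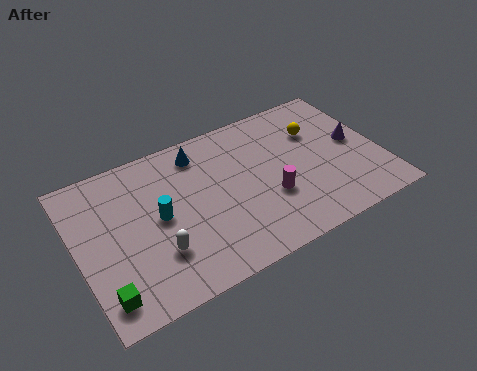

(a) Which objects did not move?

the blue cone and the yellow sphere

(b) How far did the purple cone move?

3.1

The purple cone moved from about (10.3, 1.7) to (12.2, 4.1), a distance of √(1.9² + 2.4²) ≈ 3.1.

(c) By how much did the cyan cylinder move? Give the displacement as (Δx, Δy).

(-1.8, -1.1)

The cyan cylinder started near (5.3, 5.1) and ended near (3.5, 4.0).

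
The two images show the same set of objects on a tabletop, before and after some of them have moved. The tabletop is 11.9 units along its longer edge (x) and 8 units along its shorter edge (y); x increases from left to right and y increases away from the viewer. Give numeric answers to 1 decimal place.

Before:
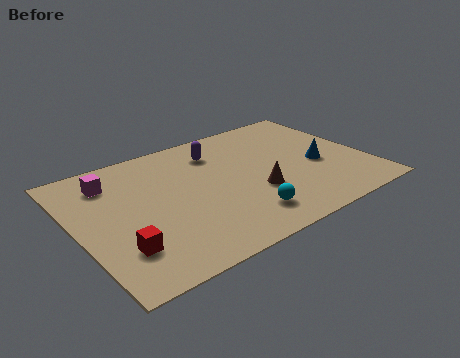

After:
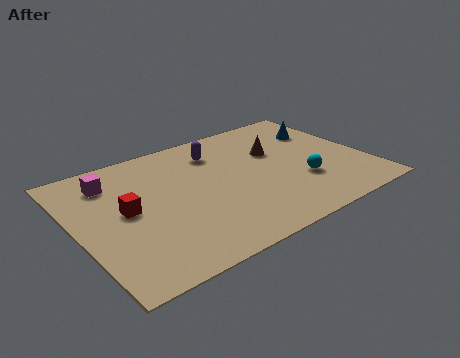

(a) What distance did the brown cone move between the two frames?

2.6

The brown cone was near (7.1, 2.8) before and (8.4, 5.1) after, so it travelled √(1.3² + 2.3²) ≈ 2.6 units.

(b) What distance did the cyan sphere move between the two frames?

2.9

The cyan sphere moved from about (6.3, 1.6) to (9.0, 2.6), a distance of √(2.7² + 1.0²) ≈ 2.9.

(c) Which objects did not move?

the magenta cube and the purple capsule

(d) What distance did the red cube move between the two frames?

2.2

The red cube moved from about (1.4, 2.1) to (2.0, 4.2), a distance of √(0.6² + 2.1²) ≈ 2.2.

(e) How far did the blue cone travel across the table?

2.4

The blue cone was near (9.9, 3.4) before and (10.6, 5.7) after, so it travelled √(0.7² + 2.3²) ≈ 2.4 units.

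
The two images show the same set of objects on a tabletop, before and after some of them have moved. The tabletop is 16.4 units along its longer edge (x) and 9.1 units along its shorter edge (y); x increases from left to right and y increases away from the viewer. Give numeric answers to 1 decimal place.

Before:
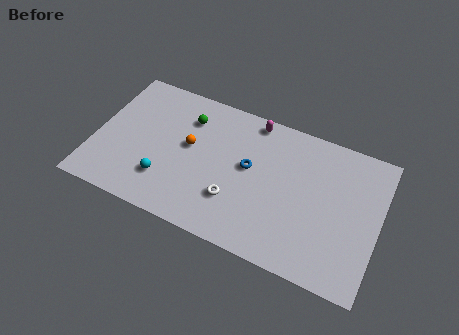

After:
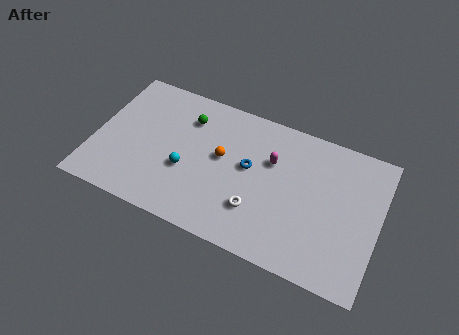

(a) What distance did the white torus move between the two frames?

1.3

From (8.3, 2.7) to (9.6, 2.6), the white torus covered √(1.3² + 0.1²) ≈ 1.3 units.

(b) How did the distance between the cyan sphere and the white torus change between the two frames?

+0.3

Before: roughly 4.0 units apart; after: 4.3. That's 0.3 units further apart.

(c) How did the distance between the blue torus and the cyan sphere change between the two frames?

-1.5

Before: roughly 5.3 units apart; after: 3.8. That's 1.5 units closer together.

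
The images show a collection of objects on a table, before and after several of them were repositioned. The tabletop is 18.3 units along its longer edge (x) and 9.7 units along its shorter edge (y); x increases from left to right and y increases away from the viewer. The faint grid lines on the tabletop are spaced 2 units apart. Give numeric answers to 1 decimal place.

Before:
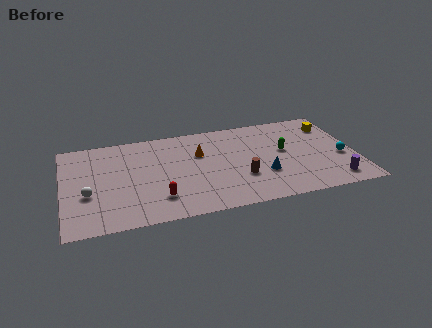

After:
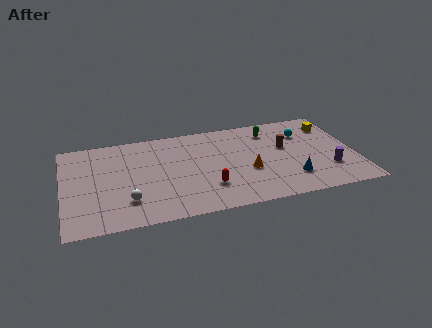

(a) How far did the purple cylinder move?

1.3

From (16.7, 1.5) to (16.5, 2.8), the purple cylinder covered √(0.2² + 1.3²) ≈ 1.3 units.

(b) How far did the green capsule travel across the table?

2.5

From (13.9, 5.4) to (13.2, 7.8), the green capsule covered √(0.7² + 2.4²) ≈ 2.5 units.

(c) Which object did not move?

the yellow cube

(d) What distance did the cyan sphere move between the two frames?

3.7

The cyan sphere was near (17.4, 3.9) before and (15.3, 7.0) after, so it travelled √(2.1² + 3.1²) ≈ 3.7 units.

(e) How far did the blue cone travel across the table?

1.9

The blue cone was near (12.4, 3.2) before and (14.1, 2.4) after, so it travelled √(1.7² + 0.8²) ≈ 1.9 units.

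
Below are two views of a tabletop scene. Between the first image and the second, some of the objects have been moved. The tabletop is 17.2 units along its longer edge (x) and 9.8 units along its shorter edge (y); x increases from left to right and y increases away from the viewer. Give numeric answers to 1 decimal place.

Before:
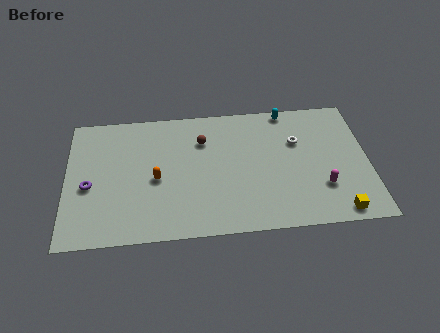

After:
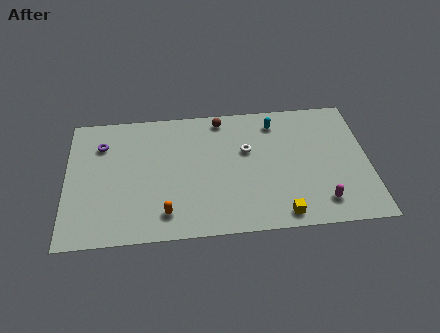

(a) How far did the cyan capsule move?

1.1

From (12.7, 9.0) to (12.0, 8.1), the cyan capsule covered √(0.7² + 0.9²) ≈ 1.1 units.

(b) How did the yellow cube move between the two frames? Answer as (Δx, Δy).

(-3.2, 0.1)

From the two frames, the yellow cube sits at roughly (15.3, 1.0) before and (12.1, 1.1) after.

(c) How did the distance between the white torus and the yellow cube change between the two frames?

-0.6

They were about 5.9 units apart before and 5.3 after — 0.6 units closer together.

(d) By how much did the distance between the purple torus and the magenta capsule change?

+0.3

The distance was about 13.3 in the first image and 13.6 in the second, so they moved 0.3 units further apart.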